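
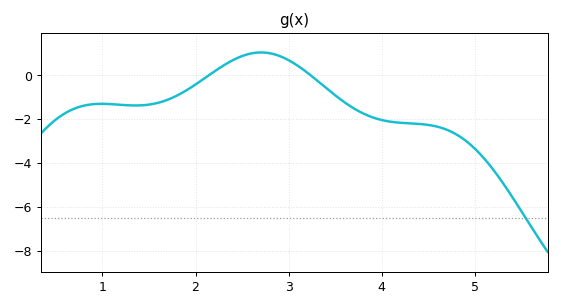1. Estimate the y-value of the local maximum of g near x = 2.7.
1.03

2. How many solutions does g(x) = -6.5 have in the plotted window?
1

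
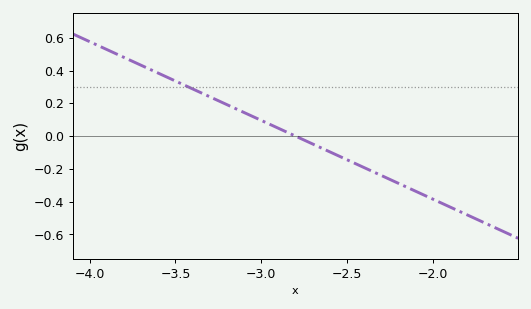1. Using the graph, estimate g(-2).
-0.384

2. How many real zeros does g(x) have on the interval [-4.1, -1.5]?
1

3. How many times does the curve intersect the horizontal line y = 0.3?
1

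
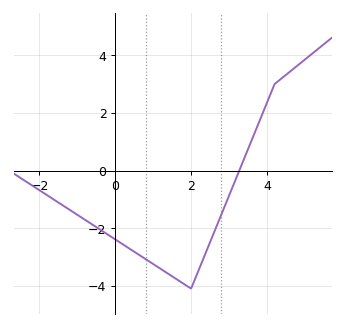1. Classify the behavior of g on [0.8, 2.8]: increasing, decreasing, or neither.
neither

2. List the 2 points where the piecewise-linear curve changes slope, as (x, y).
(2, -4.1); (4.2, 3)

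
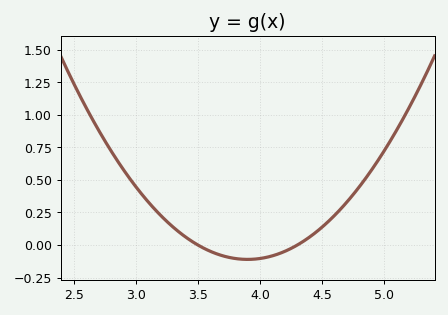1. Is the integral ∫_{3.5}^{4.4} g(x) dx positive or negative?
negative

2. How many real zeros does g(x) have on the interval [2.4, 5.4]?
2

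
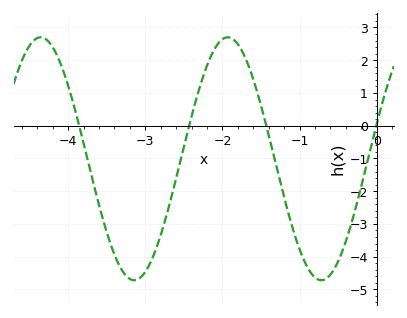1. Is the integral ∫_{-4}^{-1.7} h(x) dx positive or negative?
negative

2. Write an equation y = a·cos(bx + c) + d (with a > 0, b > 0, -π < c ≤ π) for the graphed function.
y = 3.71cos(2.59x - 1.28) - 1.01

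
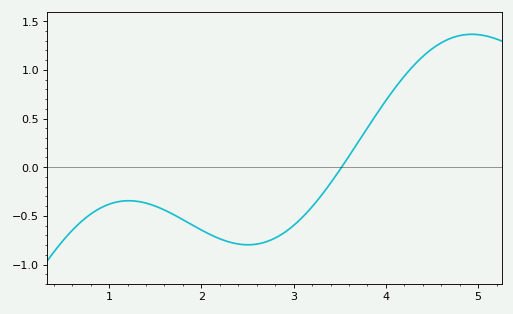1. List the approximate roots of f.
3.52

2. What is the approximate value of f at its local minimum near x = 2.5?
-0.797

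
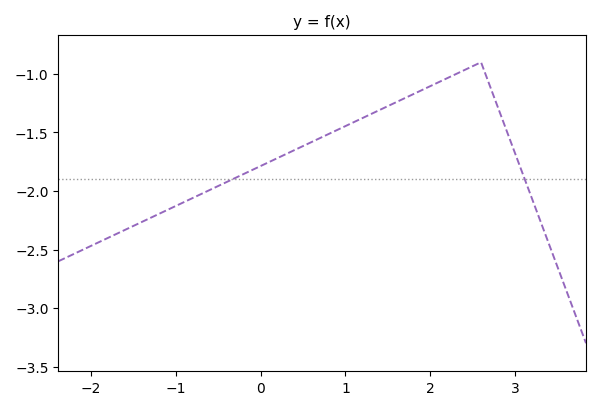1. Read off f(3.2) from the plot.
-2.06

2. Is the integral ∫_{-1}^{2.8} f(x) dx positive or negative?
negative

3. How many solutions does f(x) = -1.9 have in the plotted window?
2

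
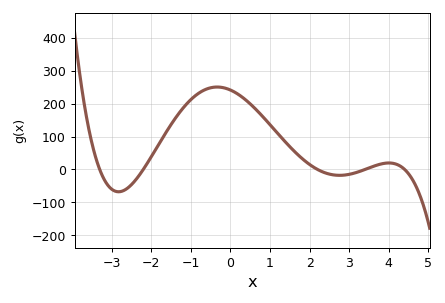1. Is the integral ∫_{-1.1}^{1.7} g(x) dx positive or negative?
positive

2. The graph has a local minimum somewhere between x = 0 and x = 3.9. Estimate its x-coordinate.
2.8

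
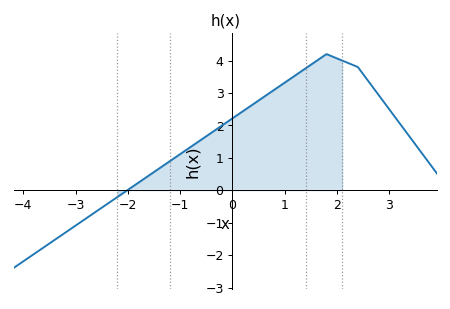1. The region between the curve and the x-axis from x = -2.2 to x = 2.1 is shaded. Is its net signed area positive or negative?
positive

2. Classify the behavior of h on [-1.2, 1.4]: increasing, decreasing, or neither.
increasing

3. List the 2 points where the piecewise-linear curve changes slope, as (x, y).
(1.8, 4.2); (2.4, 3.8)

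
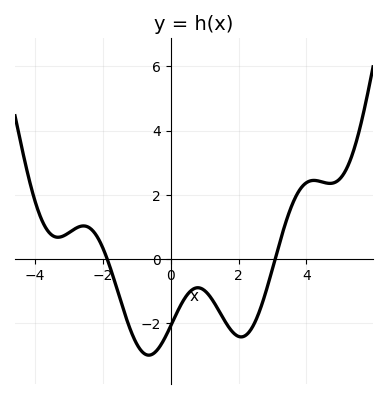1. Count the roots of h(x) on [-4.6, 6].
2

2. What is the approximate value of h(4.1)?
2.4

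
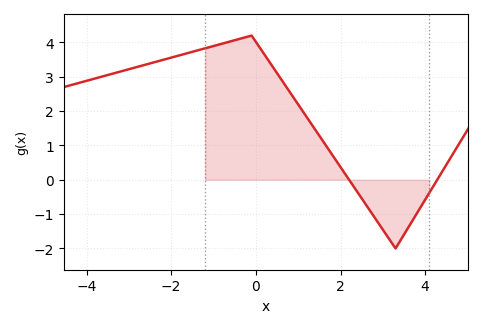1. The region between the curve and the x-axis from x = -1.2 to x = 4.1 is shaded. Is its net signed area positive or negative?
positive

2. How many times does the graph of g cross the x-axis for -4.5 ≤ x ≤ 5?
2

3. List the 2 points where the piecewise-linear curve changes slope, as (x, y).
(-0.1, 4.2); (3.3, -2)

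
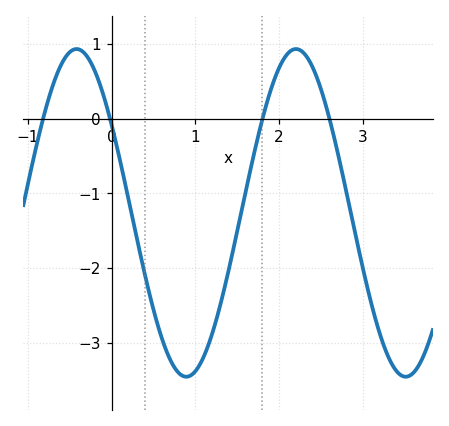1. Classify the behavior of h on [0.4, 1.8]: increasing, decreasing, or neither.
neither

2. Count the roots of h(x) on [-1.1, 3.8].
4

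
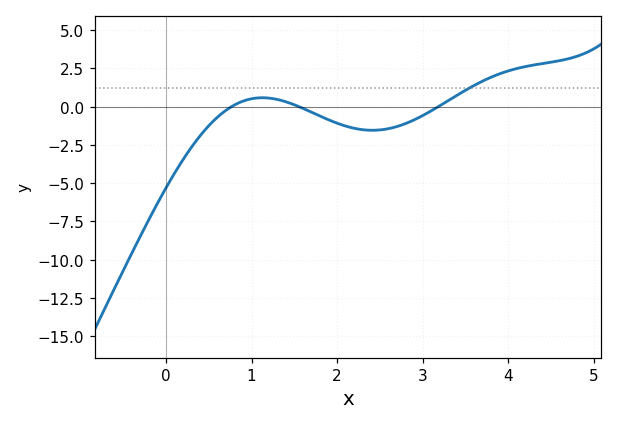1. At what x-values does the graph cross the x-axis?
0.8, 1.6, 3.2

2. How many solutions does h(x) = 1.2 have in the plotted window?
1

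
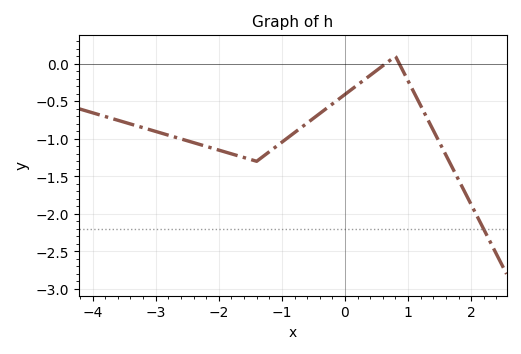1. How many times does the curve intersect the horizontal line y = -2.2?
1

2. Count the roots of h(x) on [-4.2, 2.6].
2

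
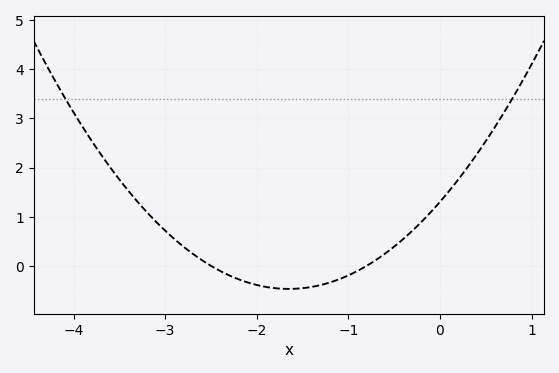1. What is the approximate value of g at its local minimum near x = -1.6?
-0.5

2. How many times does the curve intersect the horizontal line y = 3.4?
2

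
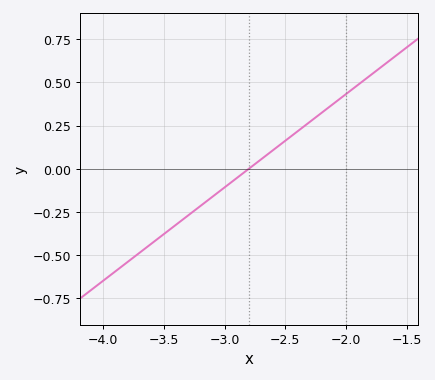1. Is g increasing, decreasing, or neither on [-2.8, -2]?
increasing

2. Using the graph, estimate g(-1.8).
0.54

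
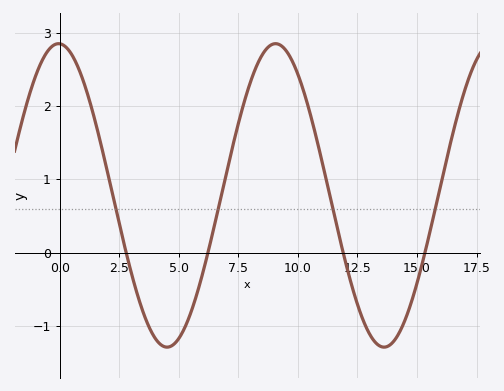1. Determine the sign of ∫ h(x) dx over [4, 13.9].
positive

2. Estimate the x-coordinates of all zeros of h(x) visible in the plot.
3, 6, 12, 15.5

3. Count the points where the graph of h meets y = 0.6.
4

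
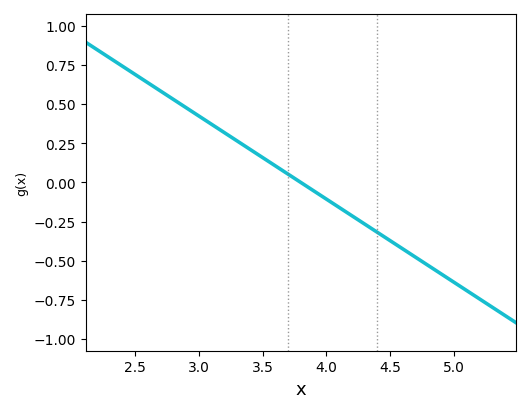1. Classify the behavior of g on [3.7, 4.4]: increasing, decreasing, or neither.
decreasing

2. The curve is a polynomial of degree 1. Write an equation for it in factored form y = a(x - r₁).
y = -0.53(x - 3.8)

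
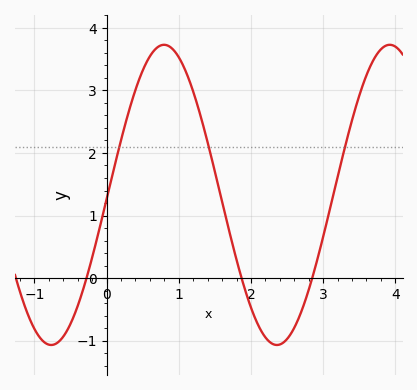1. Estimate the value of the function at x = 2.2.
-0.9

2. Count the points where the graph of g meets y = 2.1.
3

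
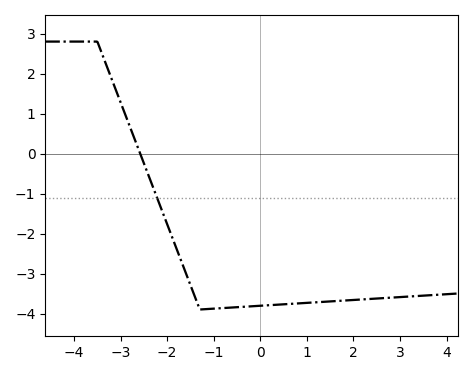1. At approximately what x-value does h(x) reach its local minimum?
-1.2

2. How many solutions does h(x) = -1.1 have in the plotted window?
1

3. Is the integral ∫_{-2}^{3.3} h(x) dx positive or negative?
negative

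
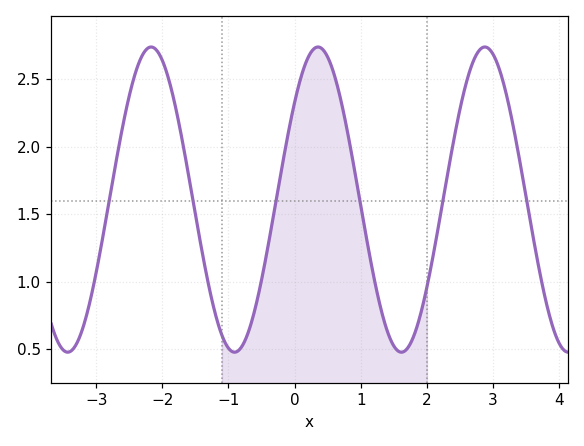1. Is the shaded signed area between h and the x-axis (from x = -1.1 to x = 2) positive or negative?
positive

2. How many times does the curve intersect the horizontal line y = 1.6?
6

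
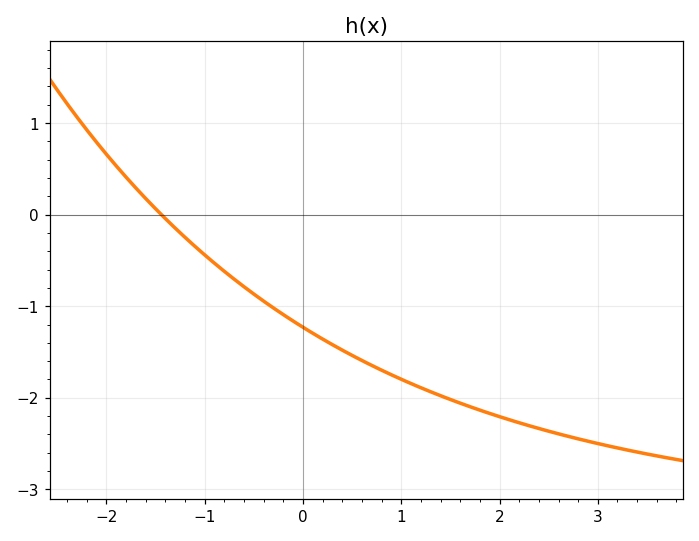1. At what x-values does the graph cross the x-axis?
-1.4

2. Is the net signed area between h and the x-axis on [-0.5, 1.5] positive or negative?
negative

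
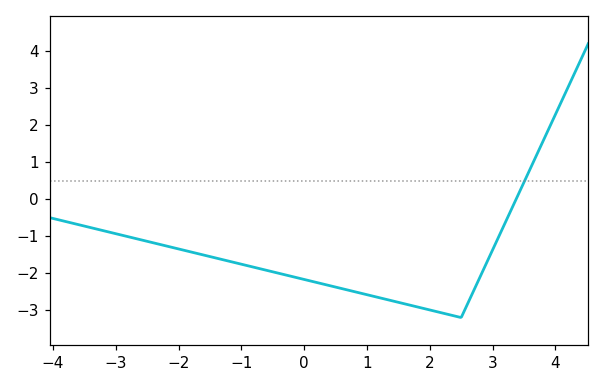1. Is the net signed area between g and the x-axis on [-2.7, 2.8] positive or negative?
negative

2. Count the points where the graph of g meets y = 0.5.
1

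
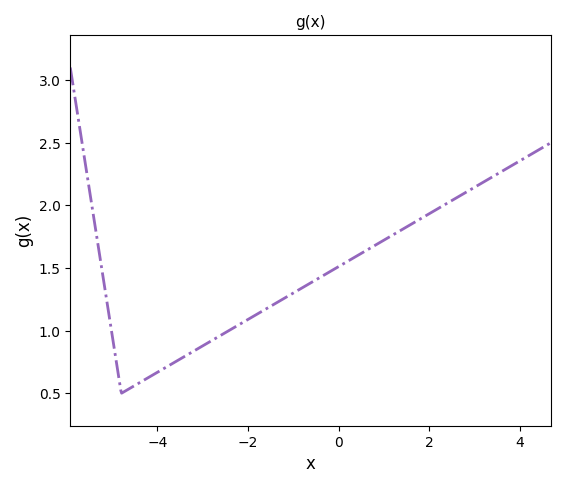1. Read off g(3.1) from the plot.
2.15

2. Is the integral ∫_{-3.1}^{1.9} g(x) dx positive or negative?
positive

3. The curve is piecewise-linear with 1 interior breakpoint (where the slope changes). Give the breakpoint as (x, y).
(-4.8, 0.5)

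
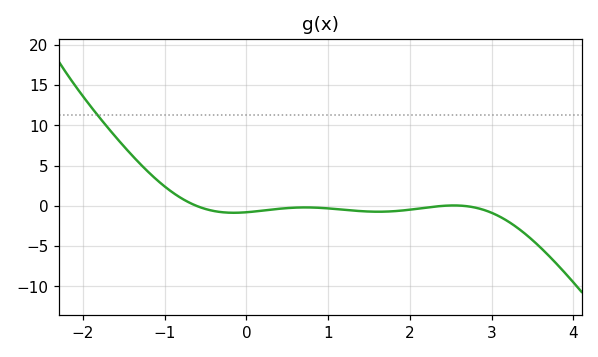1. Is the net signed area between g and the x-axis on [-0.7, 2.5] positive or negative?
negative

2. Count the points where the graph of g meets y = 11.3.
1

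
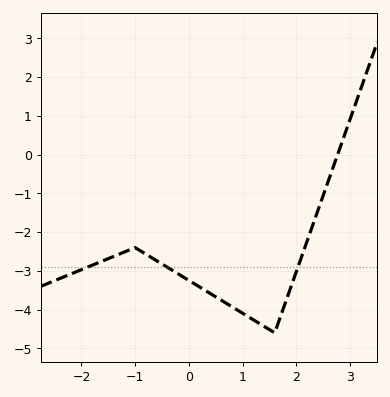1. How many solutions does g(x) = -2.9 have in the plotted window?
3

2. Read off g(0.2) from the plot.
-3.42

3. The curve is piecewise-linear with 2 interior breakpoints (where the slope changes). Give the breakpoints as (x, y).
(-1, -2.4); (1.6, -4.6)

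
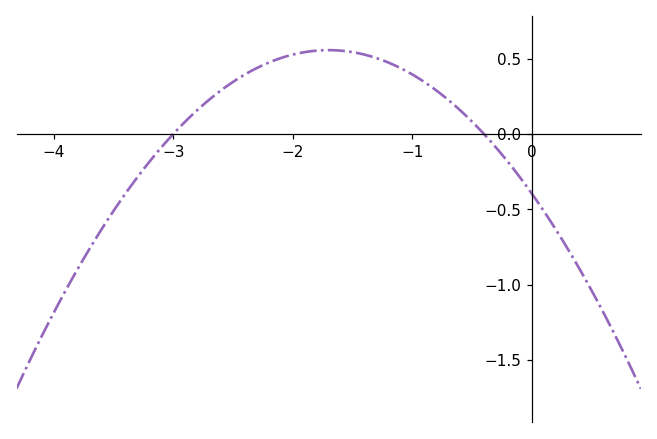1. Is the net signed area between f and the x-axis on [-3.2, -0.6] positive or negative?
positive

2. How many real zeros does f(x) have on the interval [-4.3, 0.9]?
2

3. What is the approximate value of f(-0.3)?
-0.089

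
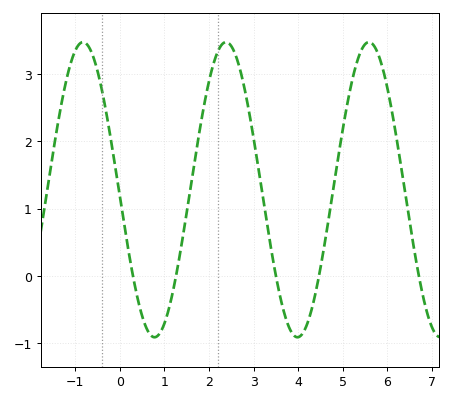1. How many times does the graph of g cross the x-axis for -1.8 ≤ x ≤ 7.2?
5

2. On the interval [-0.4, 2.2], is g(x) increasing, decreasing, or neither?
neither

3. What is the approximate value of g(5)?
2.18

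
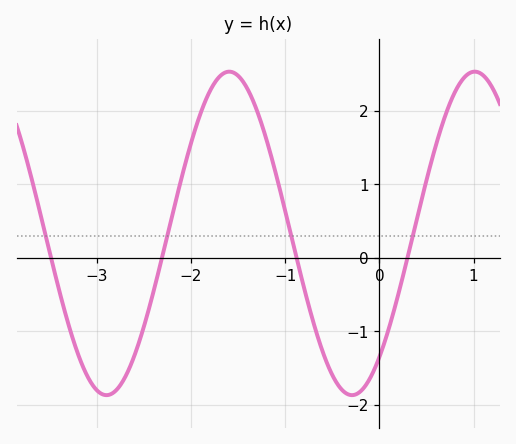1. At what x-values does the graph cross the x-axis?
-3.49, -2.31, -0.879, 0.299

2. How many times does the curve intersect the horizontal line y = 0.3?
4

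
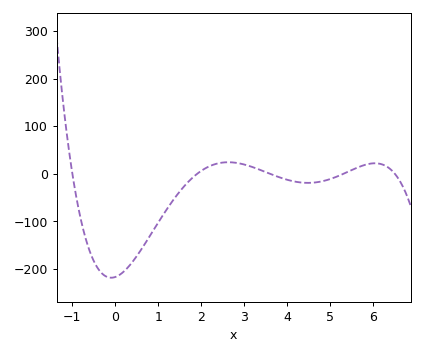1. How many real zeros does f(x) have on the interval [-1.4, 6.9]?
5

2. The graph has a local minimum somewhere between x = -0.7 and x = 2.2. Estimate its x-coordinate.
-0.099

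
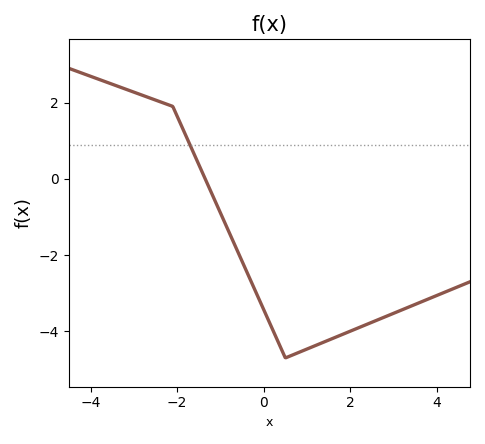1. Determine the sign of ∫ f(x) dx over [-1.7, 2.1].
negative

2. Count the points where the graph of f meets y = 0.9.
1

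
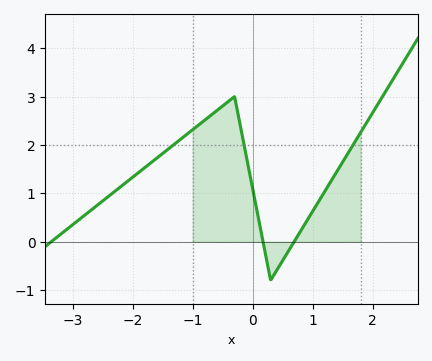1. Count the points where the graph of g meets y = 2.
3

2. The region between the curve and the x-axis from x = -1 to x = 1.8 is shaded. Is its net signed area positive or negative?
positive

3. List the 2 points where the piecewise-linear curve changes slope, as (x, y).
(-0.3, 3); (0.3, -0.8)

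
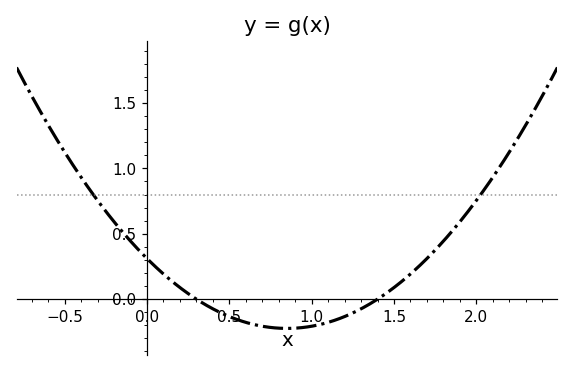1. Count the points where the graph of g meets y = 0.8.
2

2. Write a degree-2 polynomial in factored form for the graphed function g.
y = 0.74(x - 0.3)(x - 1.4)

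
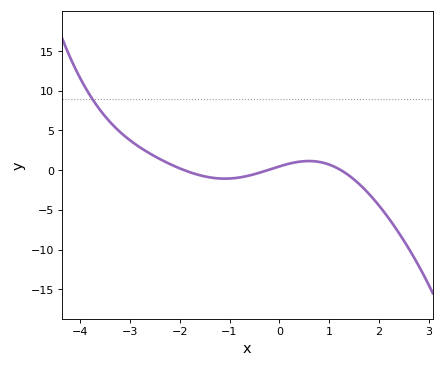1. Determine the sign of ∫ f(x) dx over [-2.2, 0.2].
negative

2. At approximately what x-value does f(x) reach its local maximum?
0.6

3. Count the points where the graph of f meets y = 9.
1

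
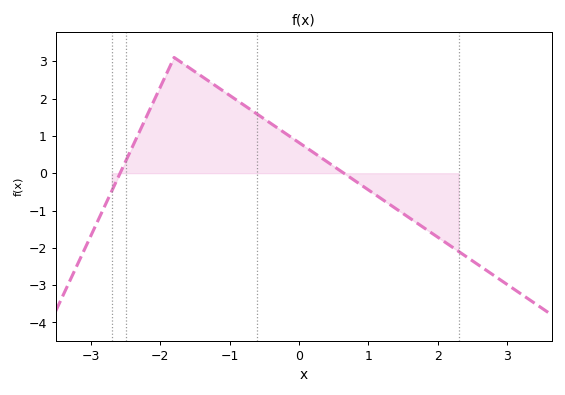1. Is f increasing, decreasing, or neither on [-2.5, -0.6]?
neither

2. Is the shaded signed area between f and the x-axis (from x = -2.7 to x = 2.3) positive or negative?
positive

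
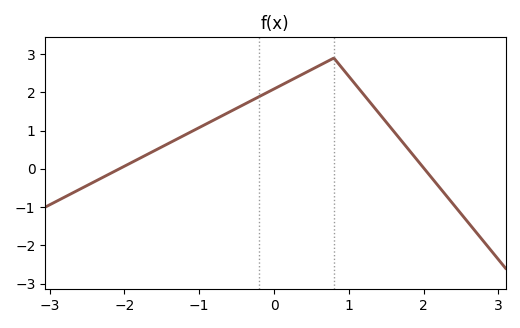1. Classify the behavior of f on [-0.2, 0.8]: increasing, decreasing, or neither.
increasing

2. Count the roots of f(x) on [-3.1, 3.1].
2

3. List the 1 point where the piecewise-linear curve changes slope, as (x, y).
(0.8, 2.9)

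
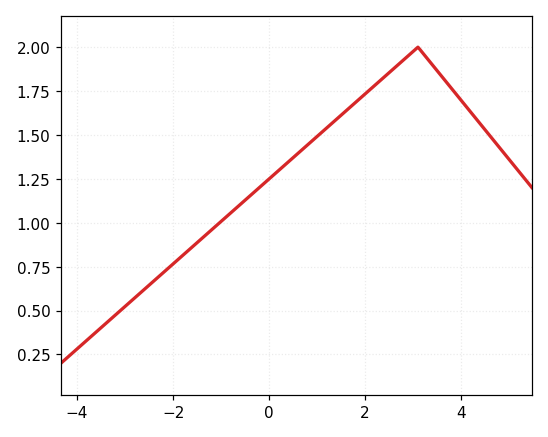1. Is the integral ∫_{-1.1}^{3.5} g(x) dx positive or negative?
positive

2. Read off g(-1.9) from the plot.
0.79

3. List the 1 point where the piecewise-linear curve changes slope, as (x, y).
(3.1, 2)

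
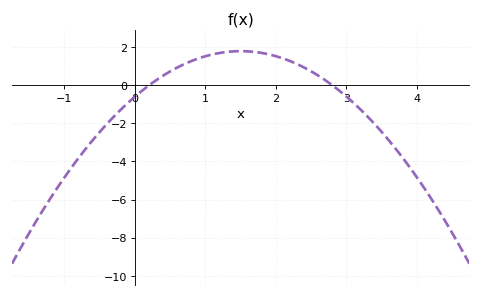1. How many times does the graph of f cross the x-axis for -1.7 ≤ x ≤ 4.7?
2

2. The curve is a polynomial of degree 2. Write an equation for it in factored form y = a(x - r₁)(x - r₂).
y = -1.06(x - 0.2)(x - 2.8)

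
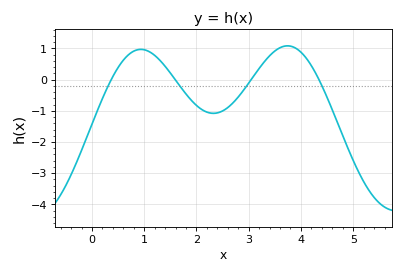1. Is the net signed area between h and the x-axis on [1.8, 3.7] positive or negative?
negative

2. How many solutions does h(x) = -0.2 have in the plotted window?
4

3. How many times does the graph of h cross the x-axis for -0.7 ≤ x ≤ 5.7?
4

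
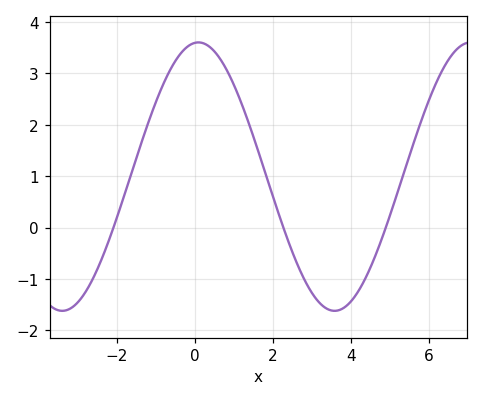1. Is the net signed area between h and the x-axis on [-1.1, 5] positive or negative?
positive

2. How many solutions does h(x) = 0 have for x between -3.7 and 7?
3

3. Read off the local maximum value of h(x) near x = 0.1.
3.6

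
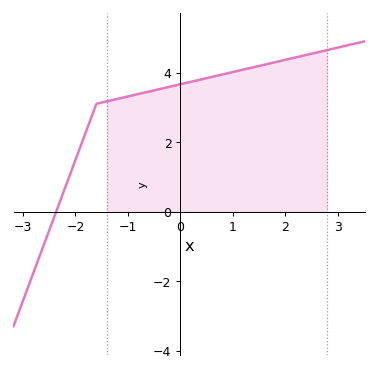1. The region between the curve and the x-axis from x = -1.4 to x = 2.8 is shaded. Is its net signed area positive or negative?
positive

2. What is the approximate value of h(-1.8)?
2.29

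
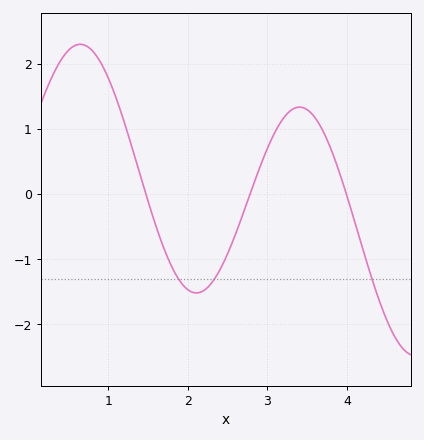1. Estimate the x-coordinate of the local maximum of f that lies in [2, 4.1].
3.4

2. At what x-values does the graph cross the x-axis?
1.47, 2.78, 3.99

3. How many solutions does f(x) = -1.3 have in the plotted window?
3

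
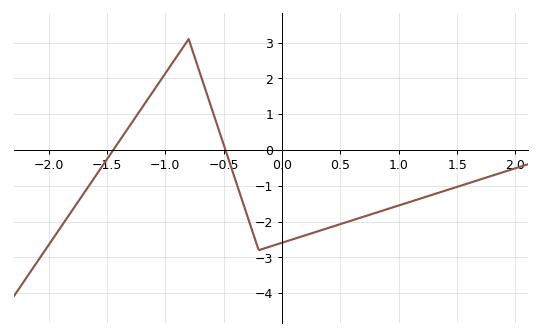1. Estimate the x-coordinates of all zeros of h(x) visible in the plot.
-1.4, -0.5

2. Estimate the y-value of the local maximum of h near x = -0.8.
3.1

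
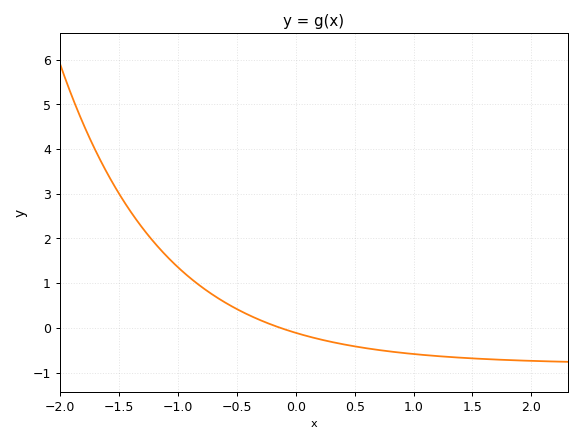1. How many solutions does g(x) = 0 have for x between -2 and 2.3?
1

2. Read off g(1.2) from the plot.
-0.6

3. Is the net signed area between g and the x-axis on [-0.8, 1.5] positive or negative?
negative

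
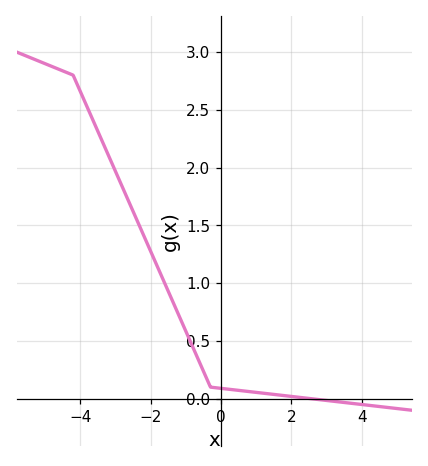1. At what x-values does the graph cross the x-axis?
2.6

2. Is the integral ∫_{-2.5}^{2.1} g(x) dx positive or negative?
positive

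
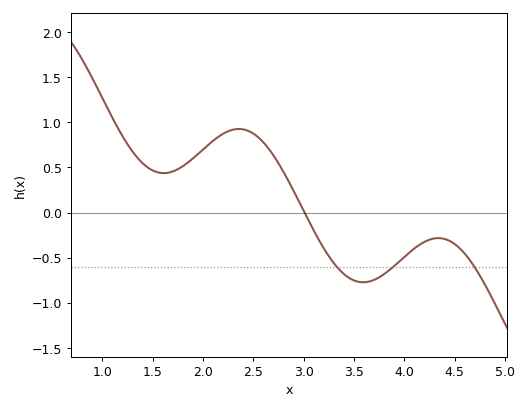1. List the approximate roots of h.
3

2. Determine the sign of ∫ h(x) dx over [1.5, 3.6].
positive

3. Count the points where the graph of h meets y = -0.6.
3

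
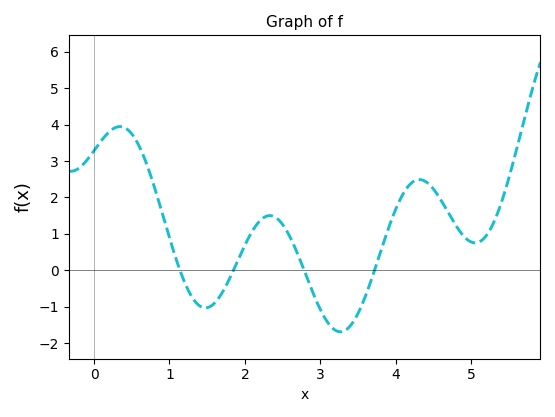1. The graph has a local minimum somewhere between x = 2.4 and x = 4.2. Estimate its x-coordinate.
3.27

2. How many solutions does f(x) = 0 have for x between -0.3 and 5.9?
4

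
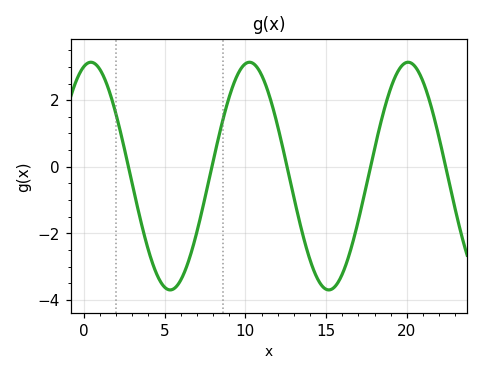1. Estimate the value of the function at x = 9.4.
2.64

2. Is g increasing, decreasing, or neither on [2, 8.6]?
neither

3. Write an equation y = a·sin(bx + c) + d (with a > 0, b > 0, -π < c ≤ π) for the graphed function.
y = 3.42sin(0.64x + 1.29) - 0.28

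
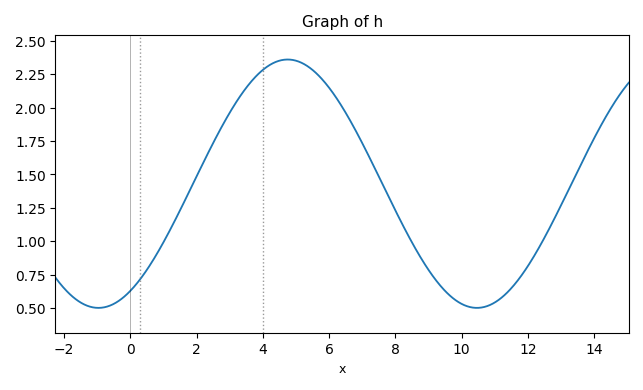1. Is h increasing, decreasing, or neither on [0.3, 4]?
increasing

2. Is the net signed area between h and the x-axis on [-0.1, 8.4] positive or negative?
positive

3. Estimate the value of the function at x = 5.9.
2.18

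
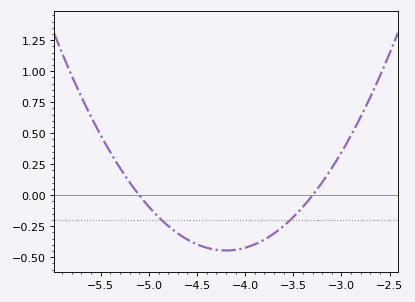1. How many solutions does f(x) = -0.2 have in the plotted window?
2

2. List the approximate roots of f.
-5.1, -3.3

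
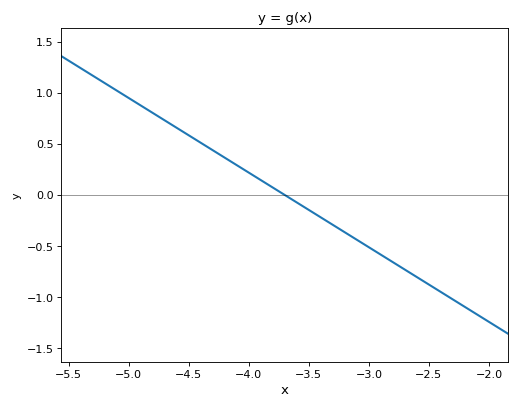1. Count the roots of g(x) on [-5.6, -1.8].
1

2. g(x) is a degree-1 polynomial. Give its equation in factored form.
y = -0.73(x + 3.7)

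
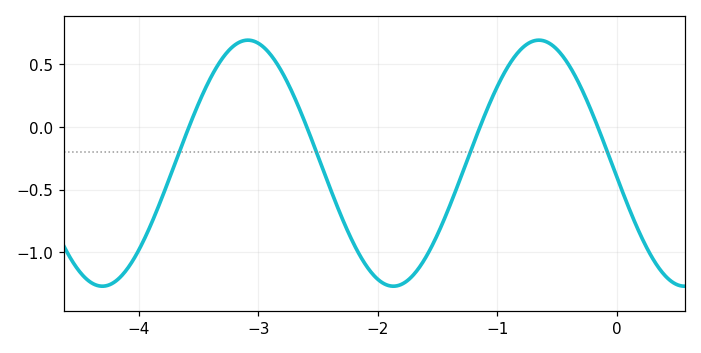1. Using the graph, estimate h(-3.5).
0.2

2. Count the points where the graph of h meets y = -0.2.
4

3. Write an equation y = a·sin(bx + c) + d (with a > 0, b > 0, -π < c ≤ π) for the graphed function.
y = 0.98sin(2.6x - 3) - 0.29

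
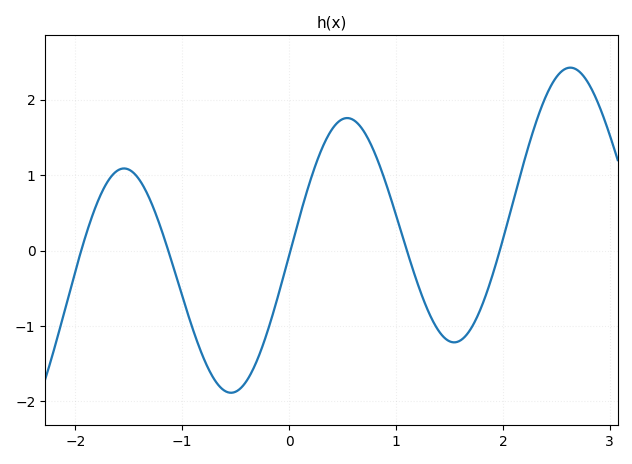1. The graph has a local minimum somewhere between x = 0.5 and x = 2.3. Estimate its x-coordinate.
1.55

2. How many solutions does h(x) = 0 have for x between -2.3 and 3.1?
5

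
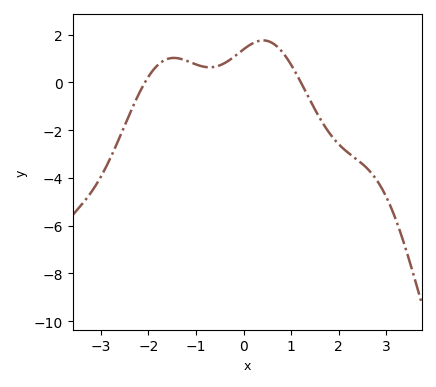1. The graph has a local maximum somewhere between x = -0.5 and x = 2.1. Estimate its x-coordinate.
0.4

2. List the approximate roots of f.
-2.1, 1.2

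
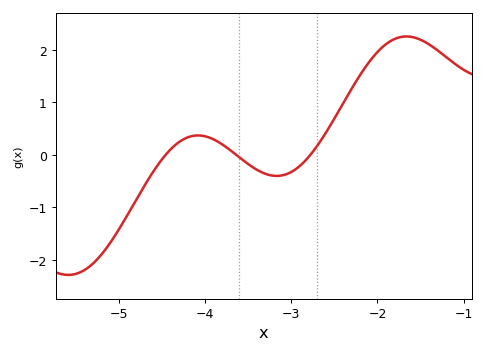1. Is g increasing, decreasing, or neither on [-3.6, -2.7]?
neither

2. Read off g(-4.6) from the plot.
-0.3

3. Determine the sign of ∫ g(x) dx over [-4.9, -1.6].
positive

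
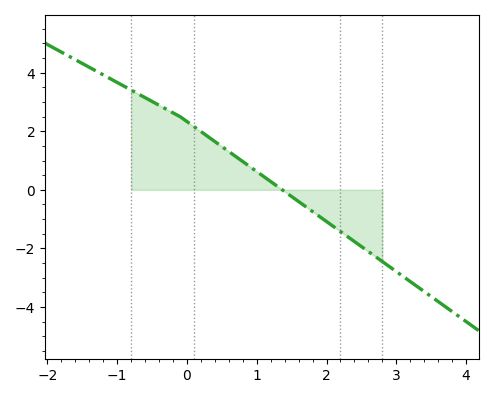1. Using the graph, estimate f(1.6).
-0.4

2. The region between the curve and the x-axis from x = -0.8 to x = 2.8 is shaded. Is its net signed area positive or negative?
positive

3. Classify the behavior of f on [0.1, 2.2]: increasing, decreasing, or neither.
decreasing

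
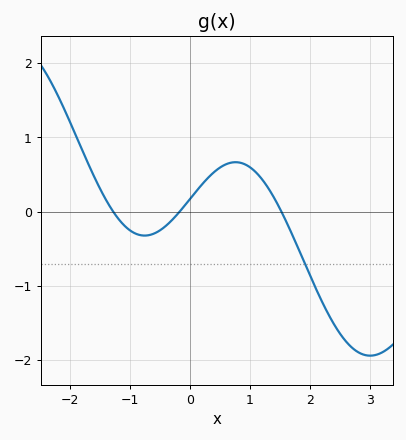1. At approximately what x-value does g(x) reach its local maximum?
0.759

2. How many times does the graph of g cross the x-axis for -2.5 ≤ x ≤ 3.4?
3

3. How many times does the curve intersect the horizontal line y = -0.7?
1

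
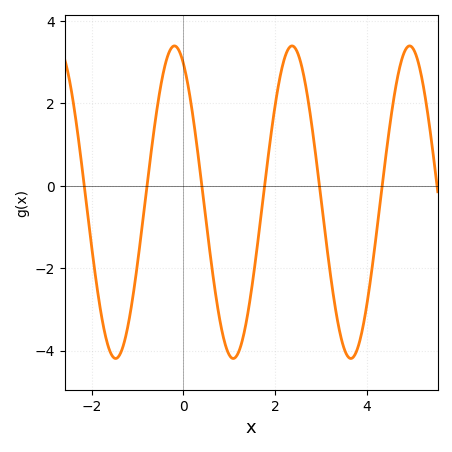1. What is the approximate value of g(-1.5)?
-4.2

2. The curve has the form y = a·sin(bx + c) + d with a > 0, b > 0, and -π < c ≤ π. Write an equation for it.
y = 3.79sin(2.5x + 2.1) - 0.4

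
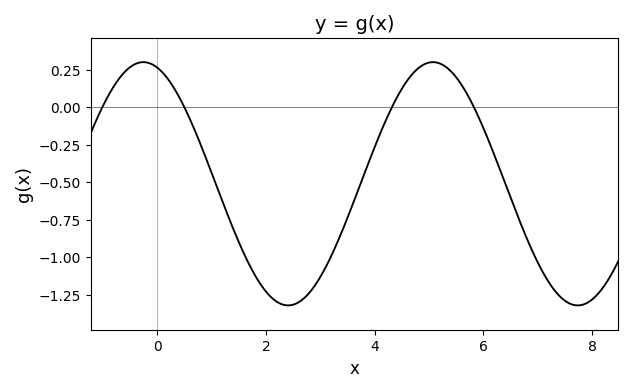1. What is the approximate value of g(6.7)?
-0.78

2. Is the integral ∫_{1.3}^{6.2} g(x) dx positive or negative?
negative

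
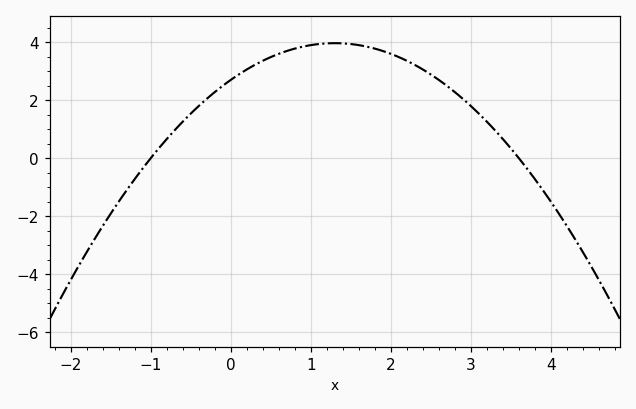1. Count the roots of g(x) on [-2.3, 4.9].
2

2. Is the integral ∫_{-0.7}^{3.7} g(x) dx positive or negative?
positive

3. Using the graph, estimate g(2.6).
2.8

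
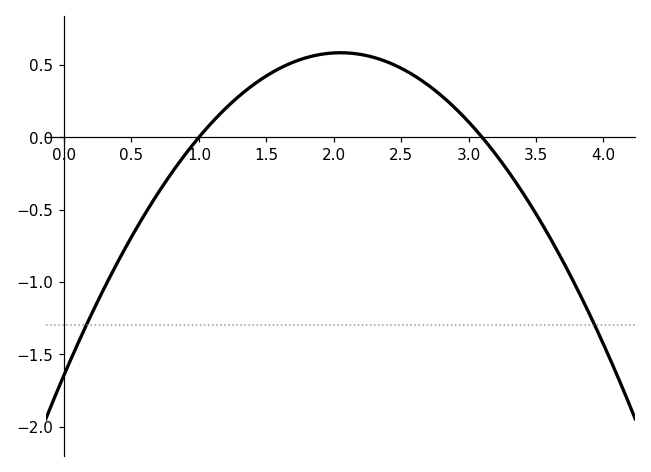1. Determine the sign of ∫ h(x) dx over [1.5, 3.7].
positive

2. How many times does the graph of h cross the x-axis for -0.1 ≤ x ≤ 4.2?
2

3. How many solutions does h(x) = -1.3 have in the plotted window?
2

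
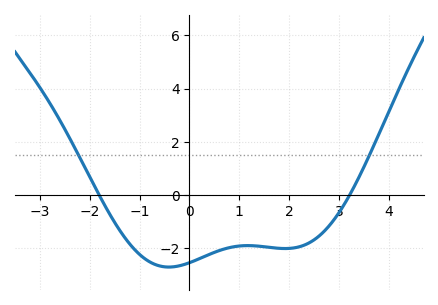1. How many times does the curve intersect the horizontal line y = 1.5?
2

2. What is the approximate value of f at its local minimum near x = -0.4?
-2.8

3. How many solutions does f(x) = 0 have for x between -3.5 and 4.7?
2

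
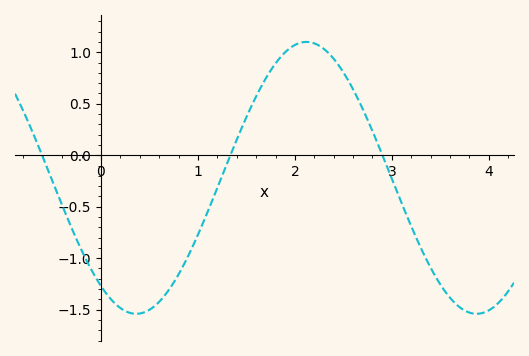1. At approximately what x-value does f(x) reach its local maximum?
2.12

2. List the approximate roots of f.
-0.608, 1.33, 2.9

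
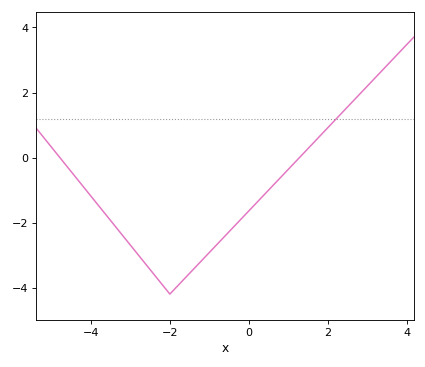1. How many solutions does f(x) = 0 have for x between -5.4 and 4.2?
2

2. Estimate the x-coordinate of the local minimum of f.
-2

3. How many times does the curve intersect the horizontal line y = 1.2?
1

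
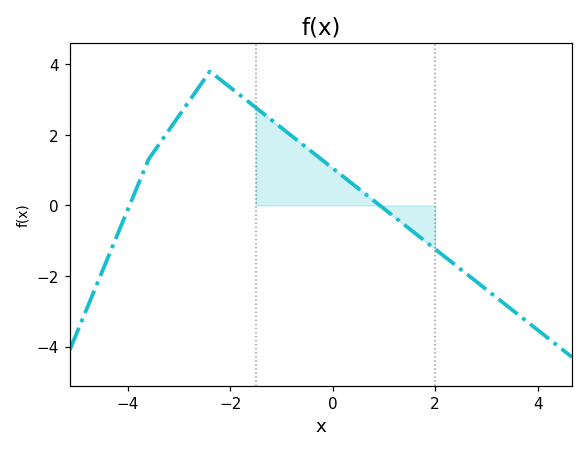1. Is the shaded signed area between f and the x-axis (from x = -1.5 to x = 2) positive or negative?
positive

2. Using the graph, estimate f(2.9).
-2.2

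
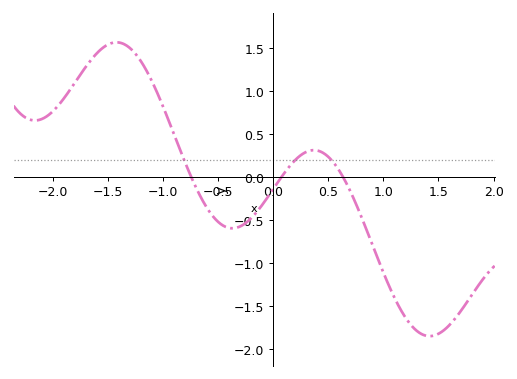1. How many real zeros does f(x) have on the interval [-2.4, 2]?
3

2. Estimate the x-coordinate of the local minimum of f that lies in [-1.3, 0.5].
-0.4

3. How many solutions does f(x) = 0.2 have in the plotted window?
3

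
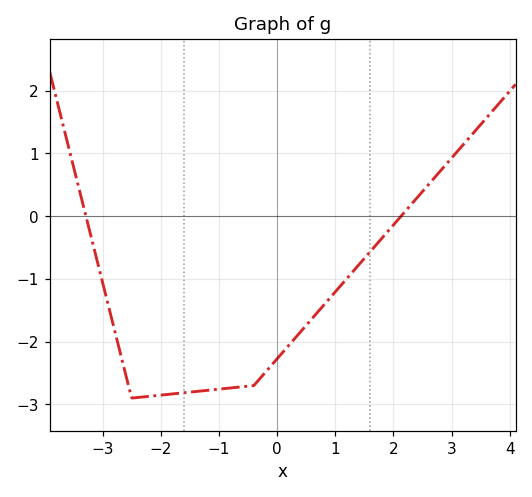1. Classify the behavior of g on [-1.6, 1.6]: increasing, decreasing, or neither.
increasing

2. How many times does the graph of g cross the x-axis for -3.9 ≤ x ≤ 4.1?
2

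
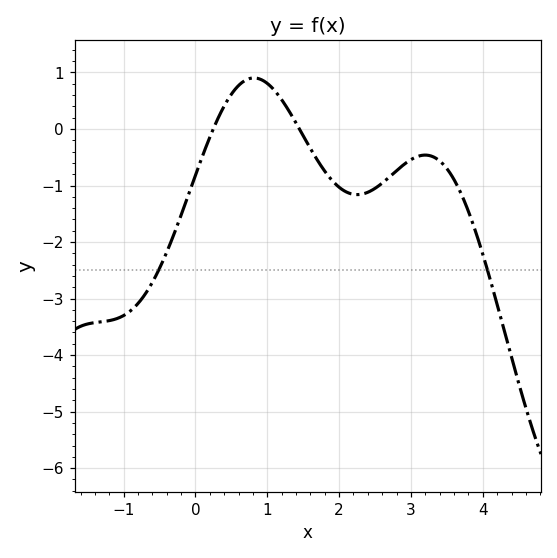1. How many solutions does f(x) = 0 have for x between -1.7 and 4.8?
2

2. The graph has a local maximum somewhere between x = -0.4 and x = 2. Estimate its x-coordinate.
0.8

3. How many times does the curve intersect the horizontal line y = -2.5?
2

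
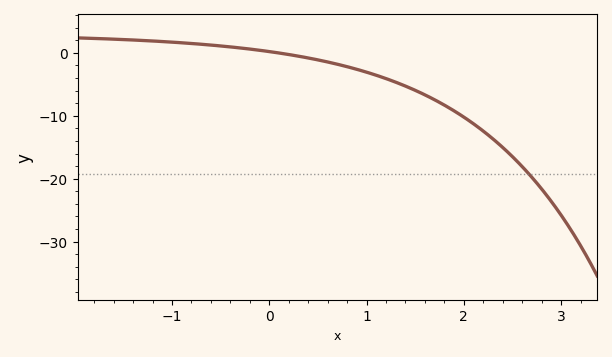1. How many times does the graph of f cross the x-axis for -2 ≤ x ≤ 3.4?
1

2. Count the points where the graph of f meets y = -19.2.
1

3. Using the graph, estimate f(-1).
2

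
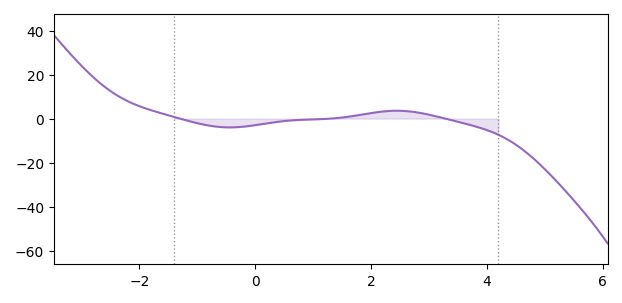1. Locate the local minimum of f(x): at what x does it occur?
-0.438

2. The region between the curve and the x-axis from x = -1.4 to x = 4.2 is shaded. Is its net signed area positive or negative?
negative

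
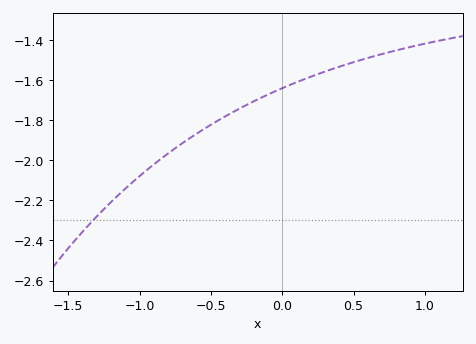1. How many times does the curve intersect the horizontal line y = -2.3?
1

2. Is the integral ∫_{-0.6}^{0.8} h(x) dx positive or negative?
negative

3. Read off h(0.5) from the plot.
-1.51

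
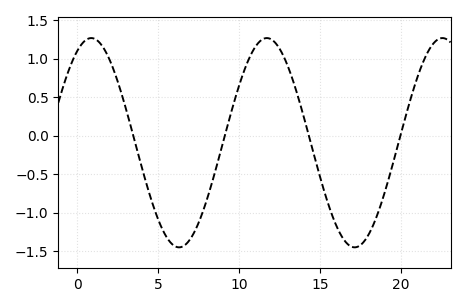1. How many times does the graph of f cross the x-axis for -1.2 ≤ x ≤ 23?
4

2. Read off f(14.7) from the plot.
-0.31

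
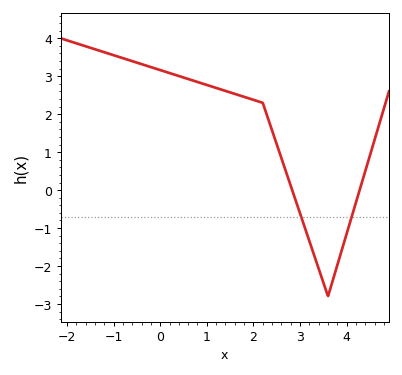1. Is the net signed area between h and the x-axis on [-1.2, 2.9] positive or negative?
positive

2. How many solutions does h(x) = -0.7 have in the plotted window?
2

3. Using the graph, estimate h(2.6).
0.8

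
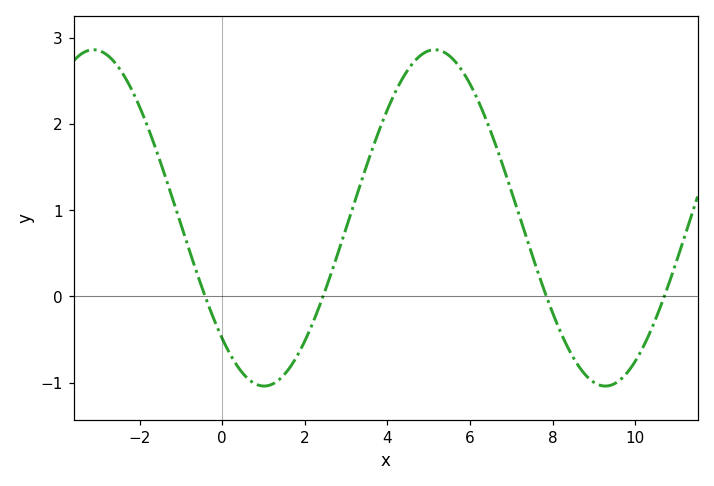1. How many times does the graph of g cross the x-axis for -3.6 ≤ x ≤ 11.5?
4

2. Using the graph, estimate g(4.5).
2.6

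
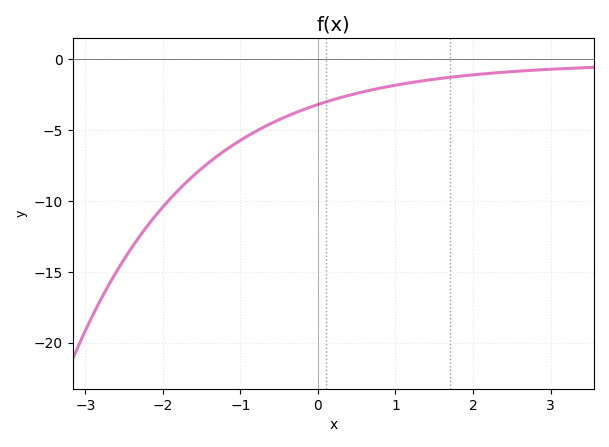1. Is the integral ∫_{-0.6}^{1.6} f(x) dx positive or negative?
negative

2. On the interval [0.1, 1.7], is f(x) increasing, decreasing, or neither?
increasing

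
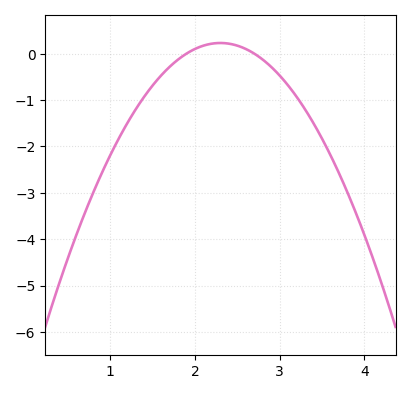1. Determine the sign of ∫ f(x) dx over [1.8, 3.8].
negative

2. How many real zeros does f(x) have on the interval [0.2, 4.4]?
2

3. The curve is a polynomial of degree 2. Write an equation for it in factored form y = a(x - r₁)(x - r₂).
y = -1.43(x - 1.9)(x - 2.7)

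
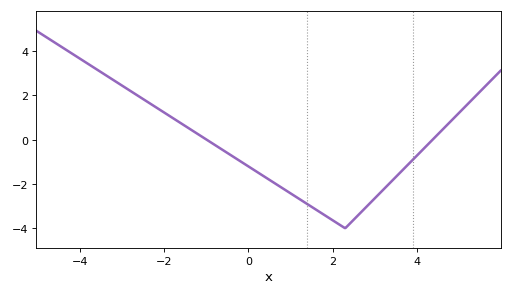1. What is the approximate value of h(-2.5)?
1.8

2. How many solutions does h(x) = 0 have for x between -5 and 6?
2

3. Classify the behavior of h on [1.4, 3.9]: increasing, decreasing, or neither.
neither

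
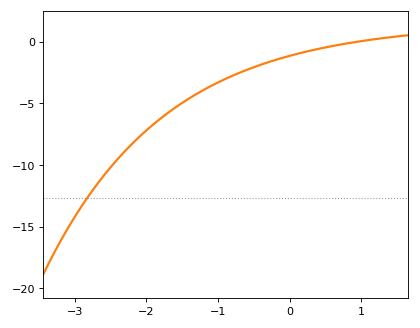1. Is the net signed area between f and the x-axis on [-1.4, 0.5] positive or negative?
negative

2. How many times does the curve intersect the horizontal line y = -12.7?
1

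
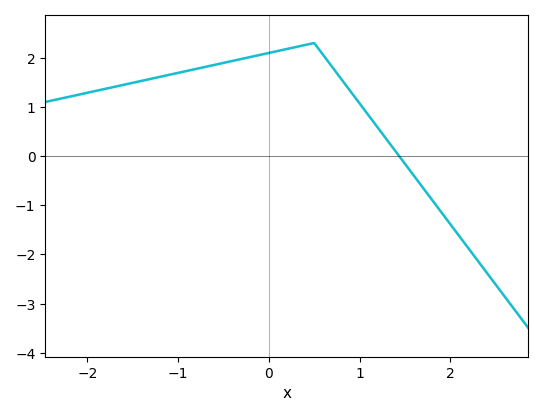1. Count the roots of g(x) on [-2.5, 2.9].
1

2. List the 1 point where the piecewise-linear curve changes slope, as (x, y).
(0.5, 2.3)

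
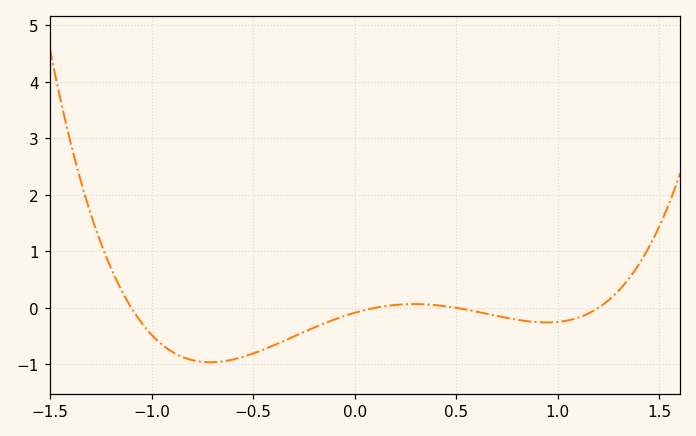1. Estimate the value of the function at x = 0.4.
0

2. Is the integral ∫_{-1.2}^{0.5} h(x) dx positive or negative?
negative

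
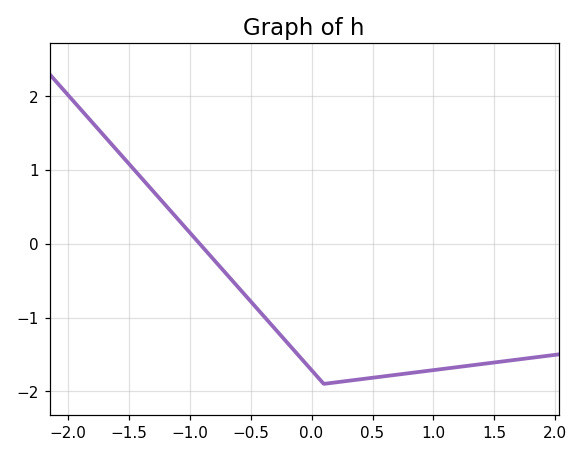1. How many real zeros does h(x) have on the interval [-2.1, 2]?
1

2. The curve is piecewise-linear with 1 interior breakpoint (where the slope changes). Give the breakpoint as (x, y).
(0.1, -1.9)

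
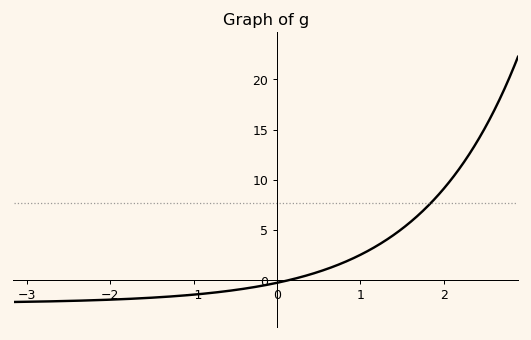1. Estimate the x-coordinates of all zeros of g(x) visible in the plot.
0.154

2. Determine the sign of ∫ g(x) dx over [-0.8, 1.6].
positive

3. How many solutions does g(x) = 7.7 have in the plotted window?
1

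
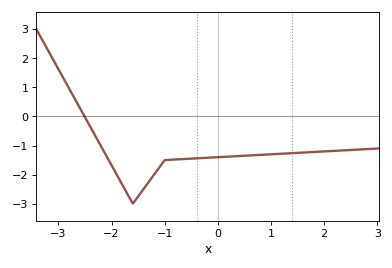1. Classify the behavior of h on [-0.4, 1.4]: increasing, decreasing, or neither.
increasing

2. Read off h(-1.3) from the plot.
-2.25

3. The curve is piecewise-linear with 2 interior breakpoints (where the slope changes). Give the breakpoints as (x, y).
(-1.6, -3); (-1, -1.5)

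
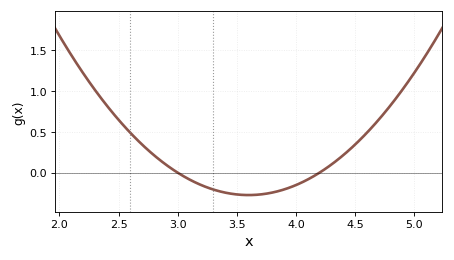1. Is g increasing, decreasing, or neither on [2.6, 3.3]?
decreasing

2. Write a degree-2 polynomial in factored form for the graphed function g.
y = 0.76(x - 3)(x - 4.2)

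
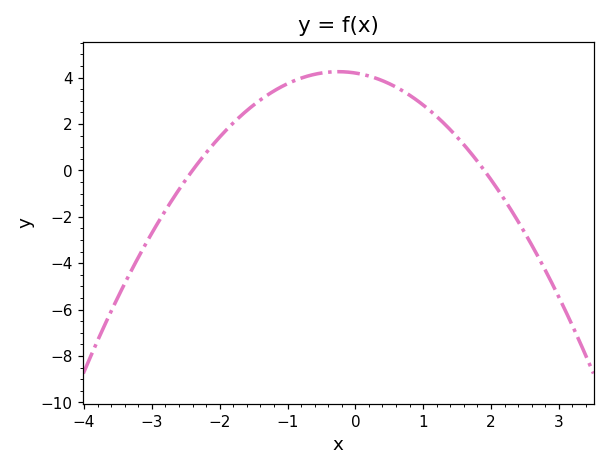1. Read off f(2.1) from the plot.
-0.8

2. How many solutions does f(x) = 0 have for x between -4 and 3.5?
2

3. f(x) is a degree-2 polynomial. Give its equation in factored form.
y = -0.92(x + 2.4)(x - 1.9)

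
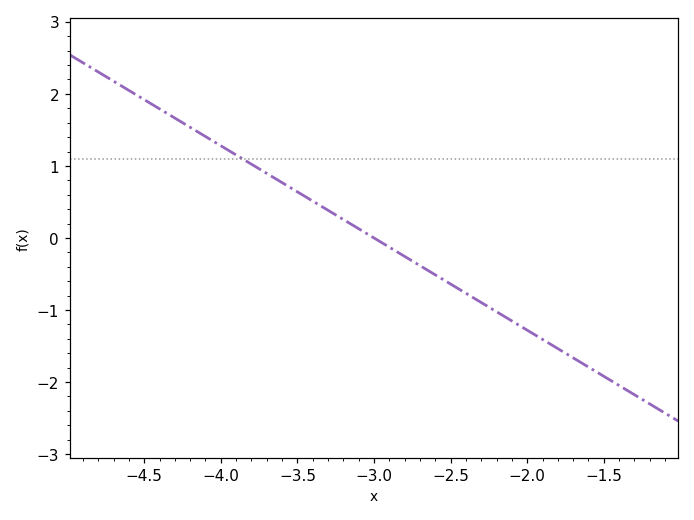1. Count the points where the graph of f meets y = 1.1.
1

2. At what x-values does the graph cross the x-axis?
-3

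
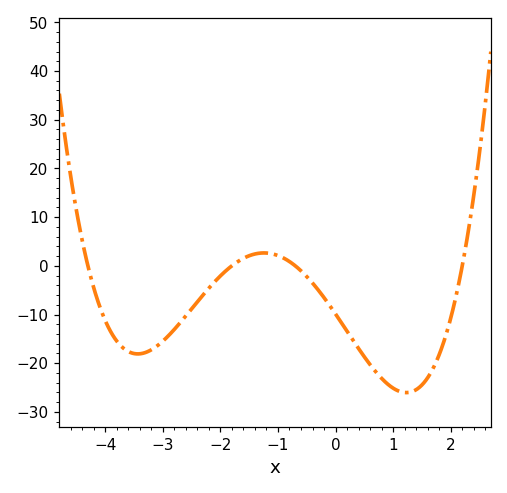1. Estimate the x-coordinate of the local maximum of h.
-1.24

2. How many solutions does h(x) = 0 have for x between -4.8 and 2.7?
4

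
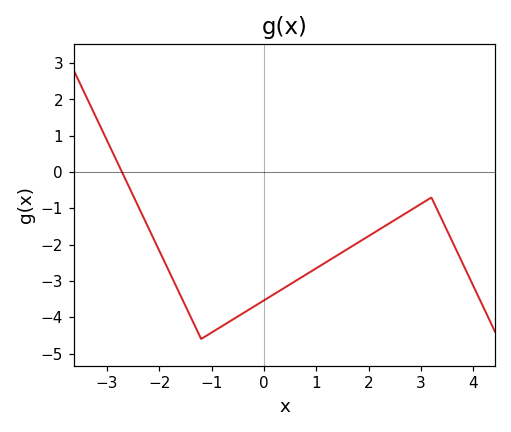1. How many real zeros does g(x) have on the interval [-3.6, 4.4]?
1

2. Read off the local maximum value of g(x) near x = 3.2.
-0.701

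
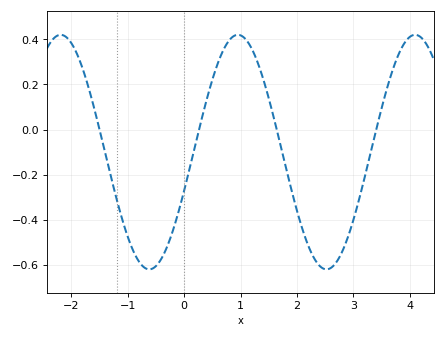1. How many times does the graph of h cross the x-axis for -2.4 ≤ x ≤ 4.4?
4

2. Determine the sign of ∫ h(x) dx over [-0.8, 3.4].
negative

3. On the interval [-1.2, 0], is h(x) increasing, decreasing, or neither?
neither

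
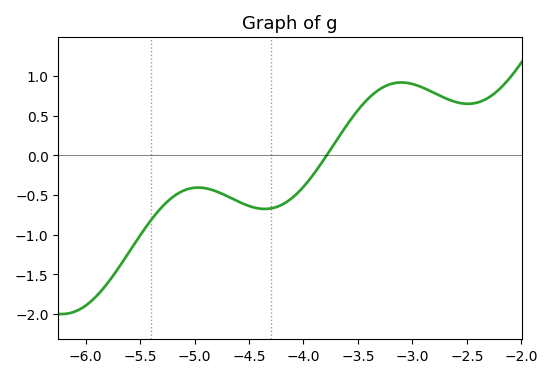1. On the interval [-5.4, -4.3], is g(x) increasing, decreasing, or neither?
neither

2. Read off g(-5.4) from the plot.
-0.8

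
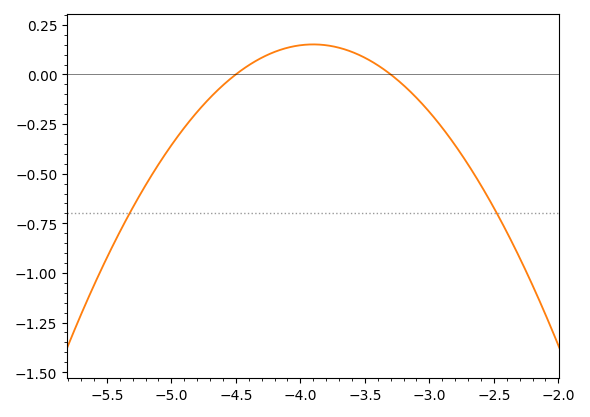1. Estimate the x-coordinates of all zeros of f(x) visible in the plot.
-4.5, -3.3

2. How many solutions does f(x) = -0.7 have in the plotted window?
2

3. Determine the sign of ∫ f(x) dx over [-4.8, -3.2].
positive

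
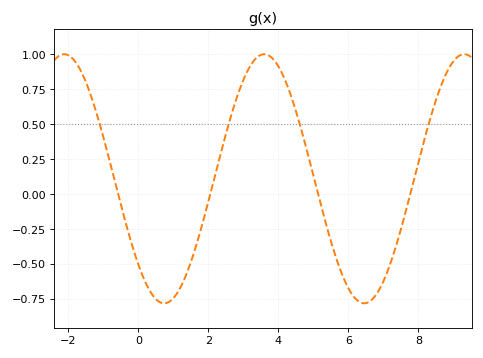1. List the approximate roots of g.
-0.578, 2.05, 5.13, 7.77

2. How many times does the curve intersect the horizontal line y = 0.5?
4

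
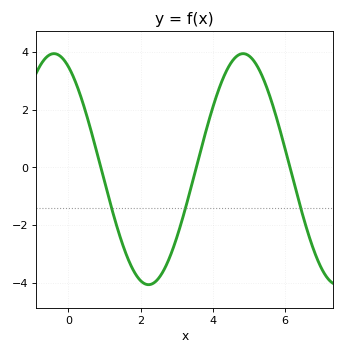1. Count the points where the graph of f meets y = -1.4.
3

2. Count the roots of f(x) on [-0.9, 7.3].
3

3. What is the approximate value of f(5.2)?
3.6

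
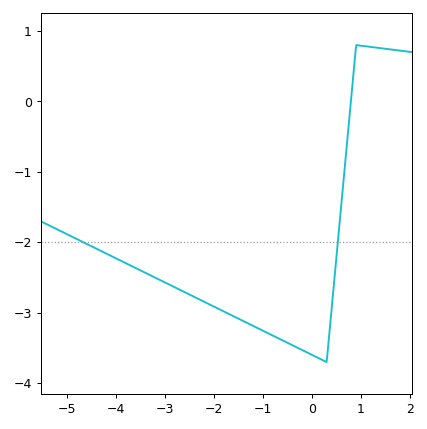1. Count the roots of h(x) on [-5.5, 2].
1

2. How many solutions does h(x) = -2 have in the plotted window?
2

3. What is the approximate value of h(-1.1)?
-3.2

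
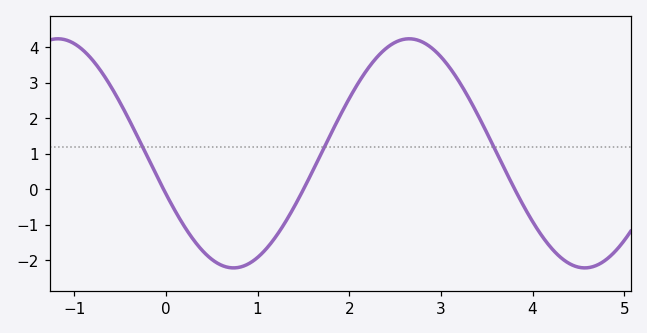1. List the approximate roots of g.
0, 1.5, 3.8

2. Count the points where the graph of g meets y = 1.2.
3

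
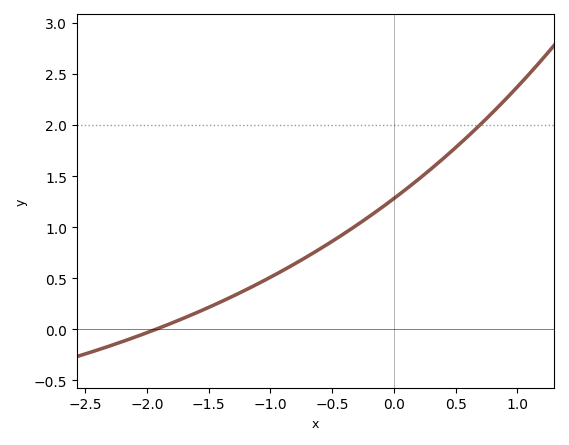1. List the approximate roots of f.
-1.9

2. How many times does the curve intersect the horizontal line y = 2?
1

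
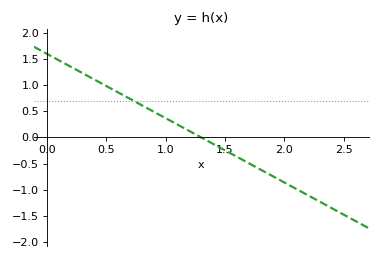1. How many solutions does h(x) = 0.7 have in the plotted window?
1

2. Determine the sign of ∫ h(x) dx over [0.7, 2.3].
negative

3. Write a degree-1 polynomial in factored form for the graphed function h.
y = -1.23(x - 1.3)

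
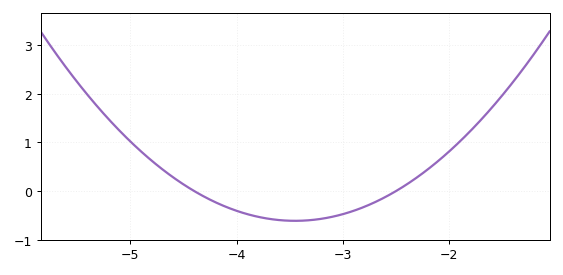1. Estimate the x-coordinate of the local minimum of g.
-3.45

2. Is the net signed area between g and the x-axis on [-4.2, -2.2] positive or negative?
negative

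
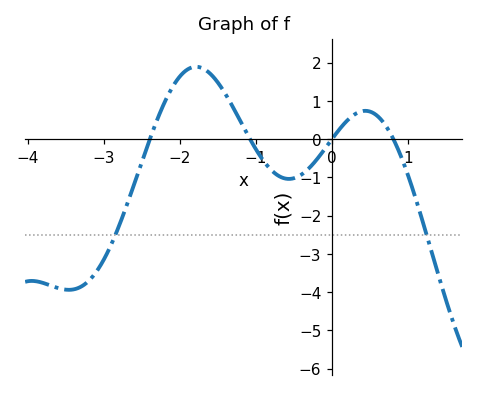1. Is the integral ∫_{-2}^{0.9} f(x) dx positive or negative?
positive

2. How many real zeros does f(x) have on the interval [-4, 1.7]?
4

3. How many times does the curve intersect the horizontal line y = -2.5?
2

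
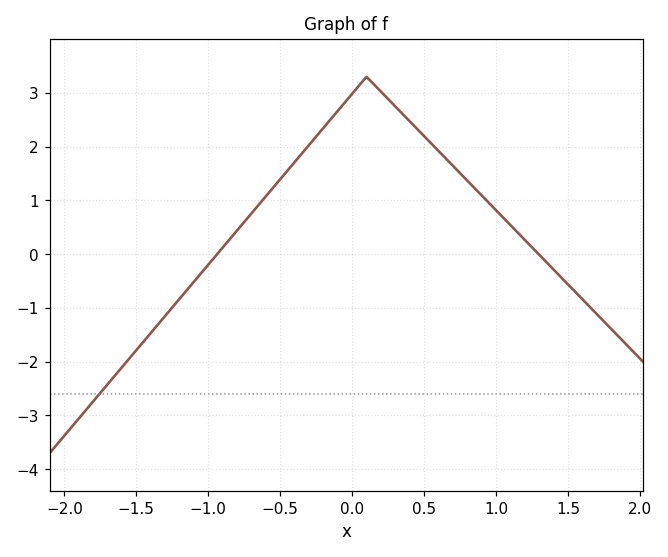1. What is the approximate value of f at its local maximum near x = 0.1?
3.3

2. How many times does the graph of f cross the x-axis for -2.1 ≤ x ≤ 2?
2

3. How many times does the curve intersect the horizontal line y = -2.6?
1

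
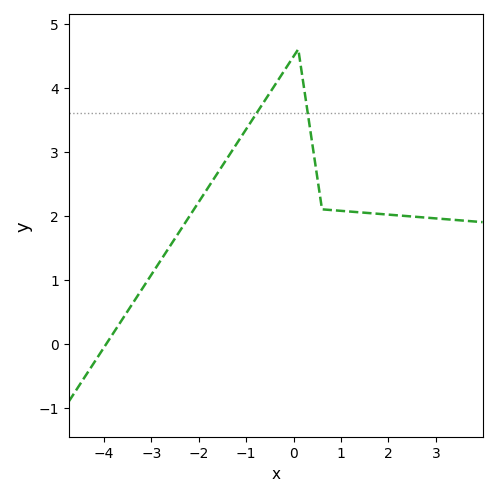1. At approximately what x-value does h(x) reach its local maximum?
0.099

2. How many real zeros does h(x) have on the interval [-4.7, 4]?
1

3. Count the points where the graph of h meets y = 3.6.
2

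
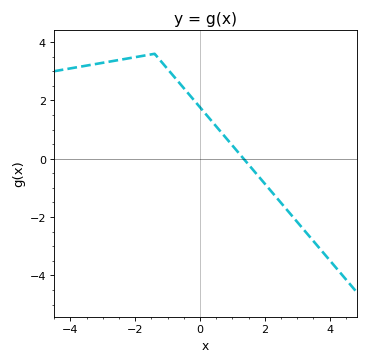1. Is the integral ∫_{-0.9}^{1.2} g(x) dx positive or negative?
positive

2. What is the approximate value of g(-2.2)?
3.45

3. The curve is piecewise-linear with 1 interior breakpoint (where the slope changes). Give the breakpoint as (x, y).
(-1.4, 3.6)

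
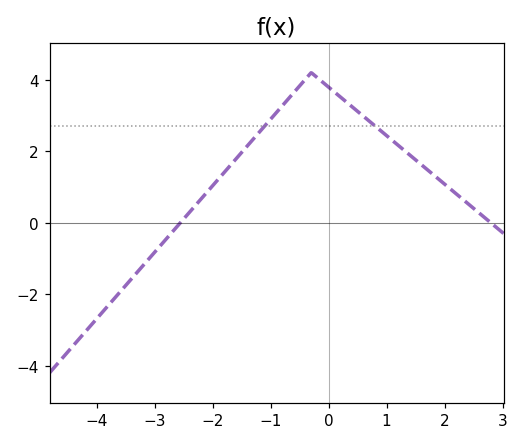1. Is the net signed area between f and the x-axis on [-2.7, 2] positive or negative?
positive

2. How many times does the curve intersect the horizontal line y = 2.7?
2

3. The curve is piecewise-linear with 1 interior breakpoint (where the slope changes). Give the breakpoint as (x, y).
(-0.3, 4.2)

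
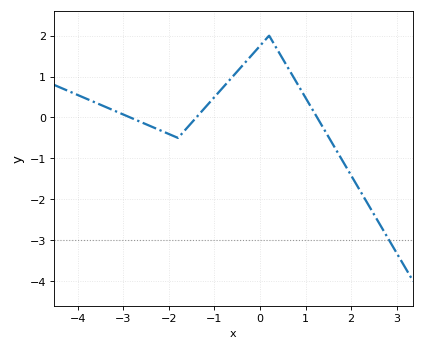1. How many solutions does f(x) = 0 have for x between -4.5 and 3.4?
3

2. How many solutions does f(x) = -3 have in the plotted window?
1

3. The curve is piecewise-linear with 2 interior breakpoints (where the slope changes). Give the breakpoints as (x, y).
(-1.8, -0.5); (0.2, 2)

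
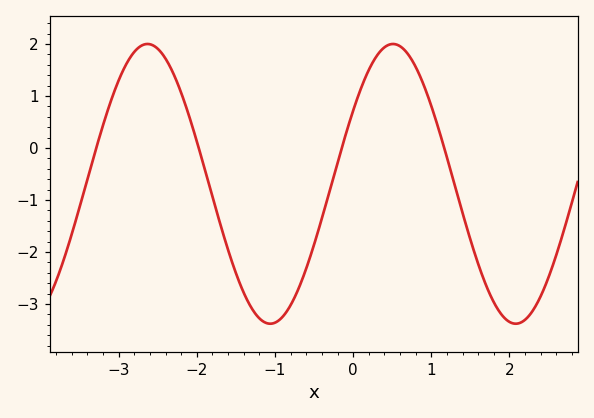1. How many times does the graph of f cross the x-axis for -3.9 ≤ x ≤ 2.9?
4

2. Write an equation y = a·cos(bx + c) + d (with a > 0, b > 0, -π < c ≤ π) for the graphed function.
y = 2.69cos(2x - 1) - 0.69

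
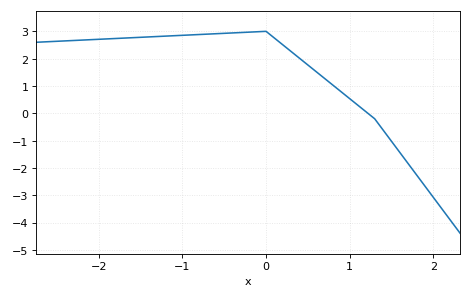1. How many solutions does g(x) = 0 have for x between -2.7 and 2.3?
1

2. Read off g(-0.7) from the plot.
2.9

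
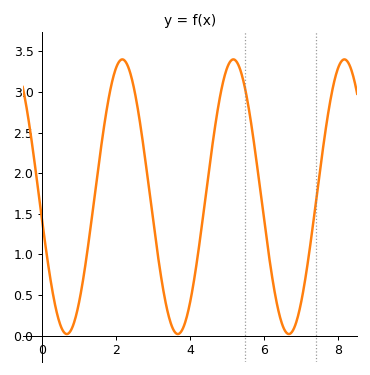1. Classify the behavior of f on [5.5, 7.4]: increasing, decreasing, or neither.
neither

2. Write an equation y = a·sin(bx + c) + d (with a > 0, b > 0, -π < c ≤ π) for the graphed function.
y = 1.69sin(2.1x - 3) + 1.71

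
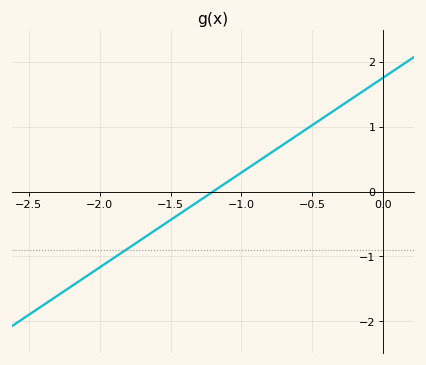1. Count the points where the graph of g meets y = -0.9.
1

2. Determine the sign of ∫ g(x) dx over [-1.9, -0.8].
negative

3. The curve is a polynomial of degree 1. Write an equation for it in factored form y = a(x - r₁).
y = 1.46(x + 1.2)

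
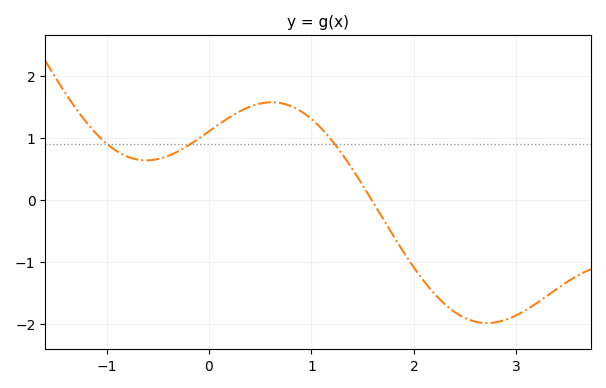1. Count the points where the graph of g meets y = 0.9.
3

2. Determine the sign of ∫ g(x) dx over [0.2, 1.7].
positive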